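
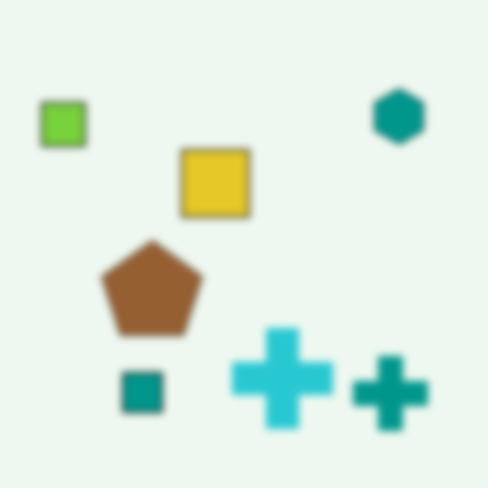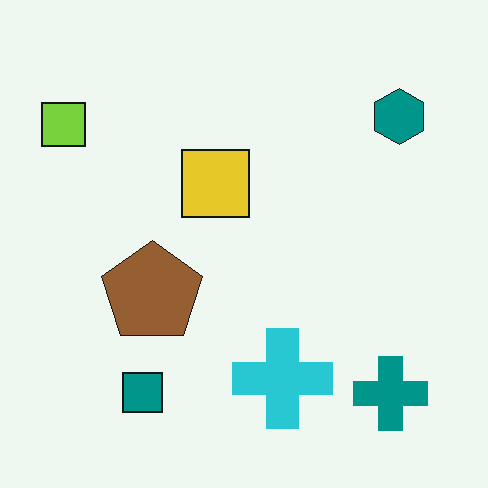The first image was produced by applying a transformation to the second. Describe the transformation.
The transformation is: moderately blurred.

Shape edges and outlines are uniformly softened across the whole image.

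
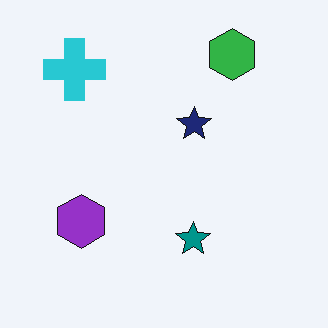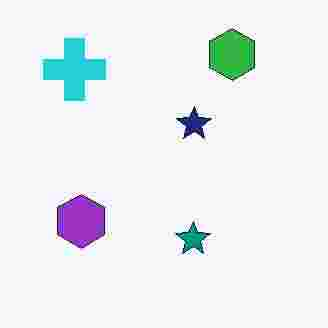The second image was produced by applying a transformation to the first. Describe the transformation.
This is the original image degraded with heavy JPEG compression.

Blocky 8×8 compression artifacts appear around shape edges and the flat background shows ringing — characteristic JPEG degradation.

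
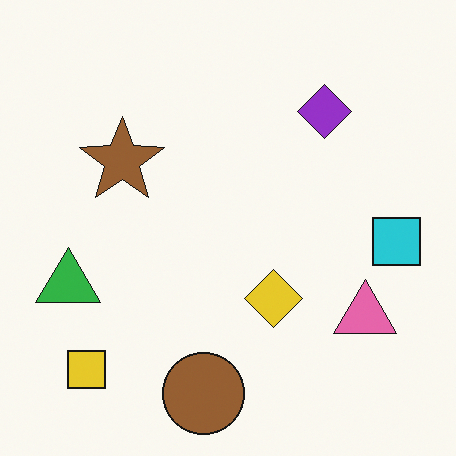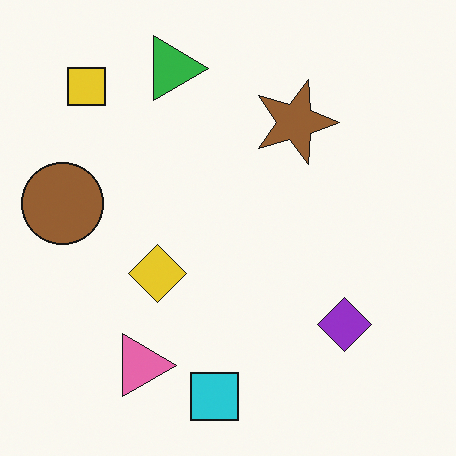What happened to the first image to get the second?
Rotated 90° clockwise.

The yellow square sits in the bottom-left of the first image and the top-left of the second — consistent with a whole-image 90° clockwise rotation.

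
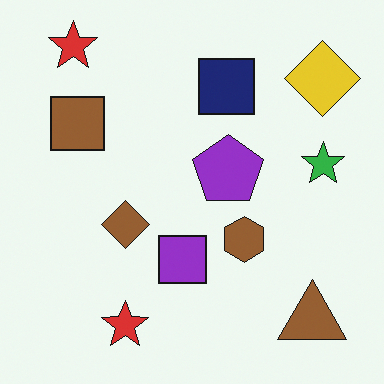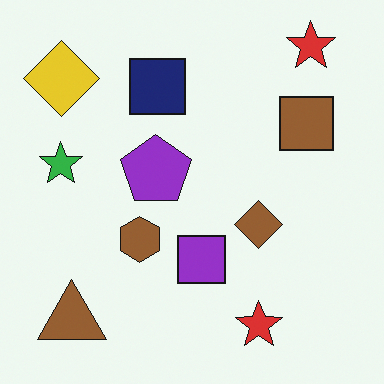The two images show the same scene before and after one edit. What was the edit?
This is the original image flipped horizontally (left ↔ right).

The green star is in the right of the first image and the left of the second — shapes on opposite sides of the vertical midline have swapped in a mirror flip.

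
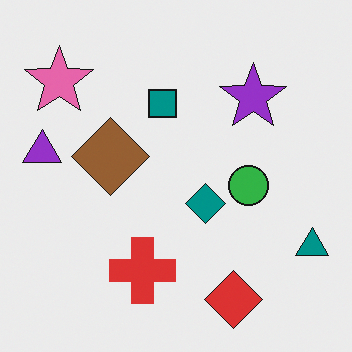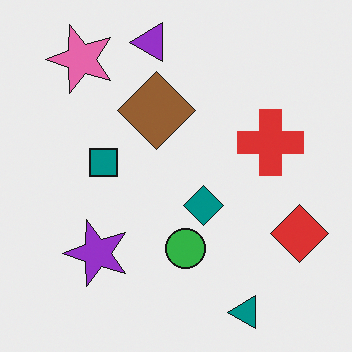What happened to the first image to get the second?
The image was transposed (reflected across the top-left ↔ bottom-right diagonal).

Shapes have swapped their row and column positions — what was in the top-right is now in the bottom-left — a diagonal reflection.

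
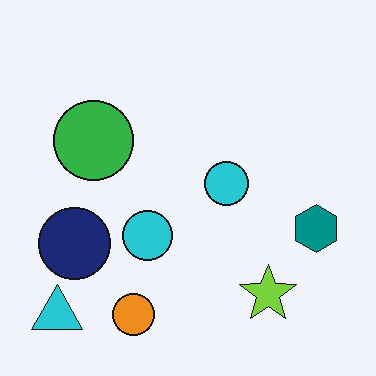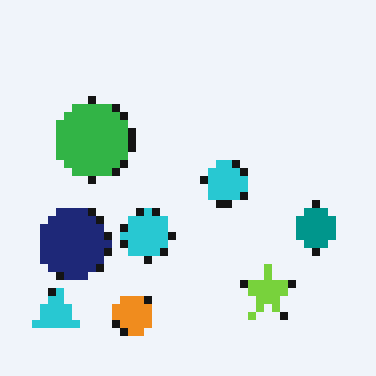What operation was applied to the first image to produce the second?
It was moderately pixelated.

Shapes are reduced to large square blocks; fine edges and outlines are lost — a downscale-then-upscale (mosaic) effect.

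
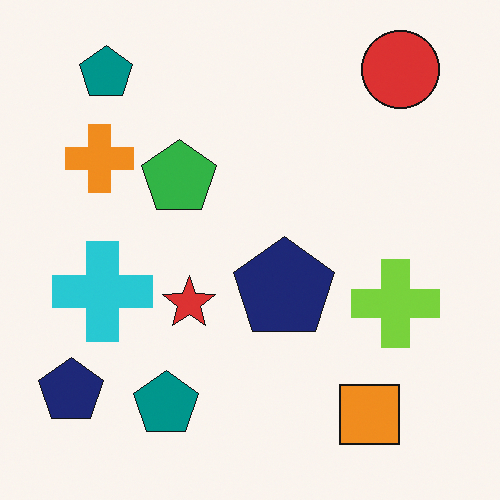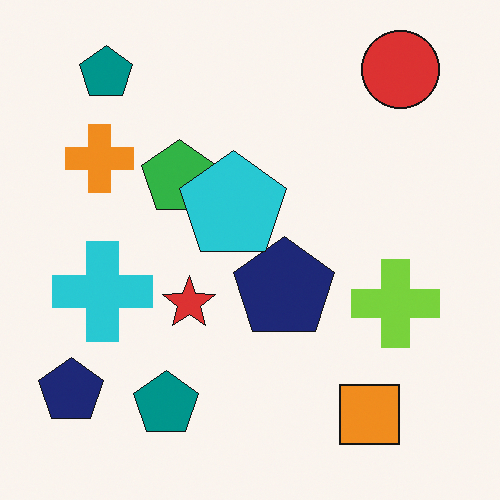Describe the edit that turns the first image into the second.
The image was overlaid with an additional cyan pentagon.

A cyan pentagon appears in the second image that is absent from the first.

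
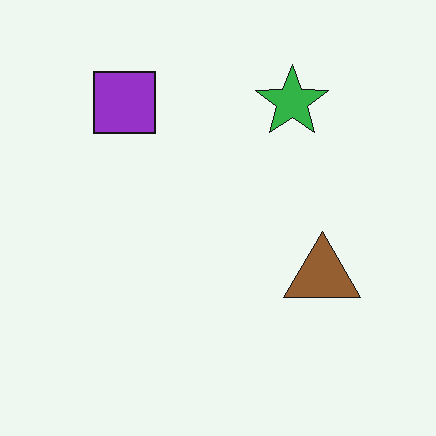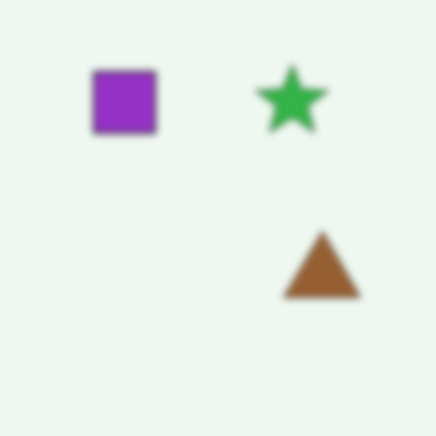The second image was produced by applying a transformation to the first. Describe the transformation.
The transformation is: moderately blurred.

Shape edges and outlines are uniformly softened across the whole image.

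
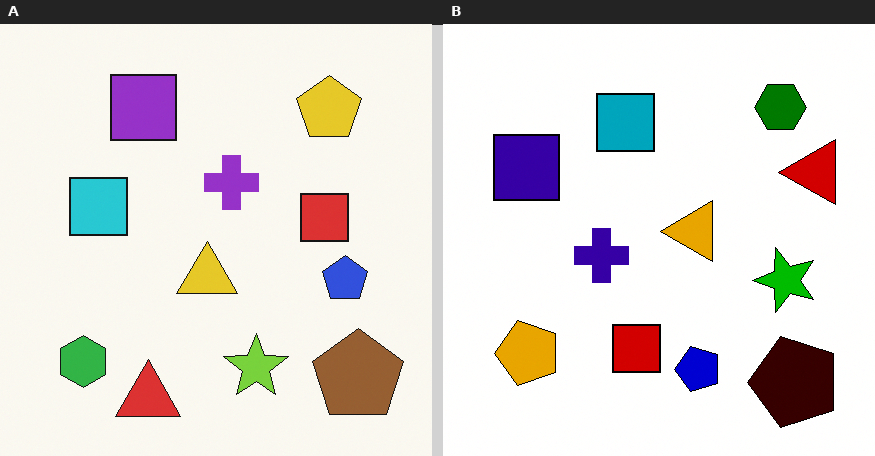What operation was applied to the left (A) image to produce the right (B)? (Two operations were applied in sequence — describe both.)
This is the original image transposed (reflected across the top-left ↔ bottom-right diagonal), then given much higher contrast.

Shapes have swapped their row and column positions — what was in the top-right is now in the bottom-left — a diagonal reflection. Tones are pushed away from mid-grey across the whole image — a global contrast change.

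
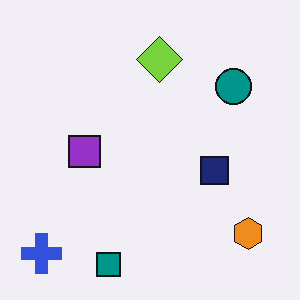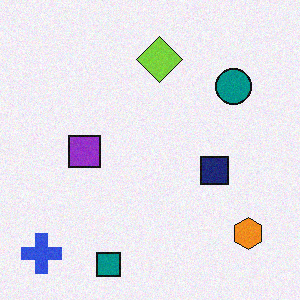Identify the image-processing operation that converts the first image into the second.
The second image is the first degraded with light additive noise.

Random speckle covers the whole image, including the flat background.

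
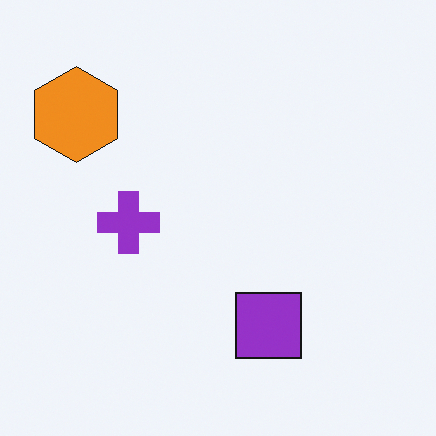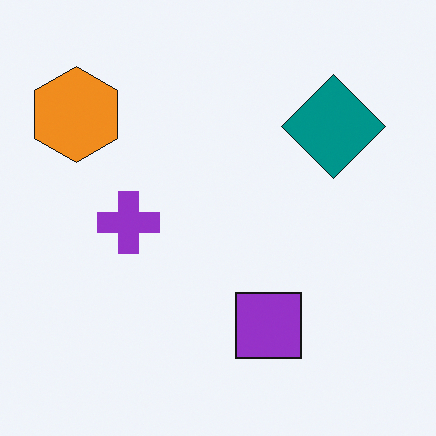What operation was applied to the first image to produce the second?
The second image is the first overlaid with an additional teal diamond.

A teal diamond appears in the second image that is absent from the first.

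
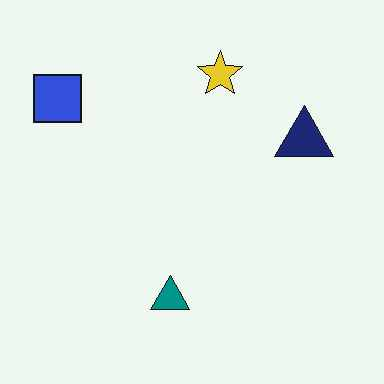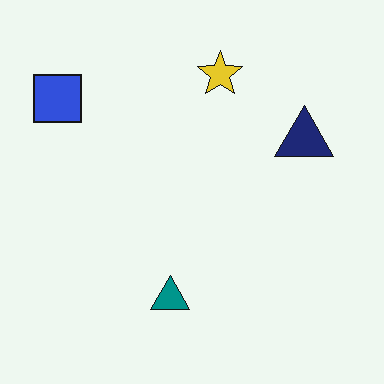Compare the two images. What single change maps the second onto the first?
The first image is the second JPEG-compressed with visible artifacts.

Blocky 8×8 compression artifacts appear around shape edges and the flat background shows ringing — characteristic JPEG degradation.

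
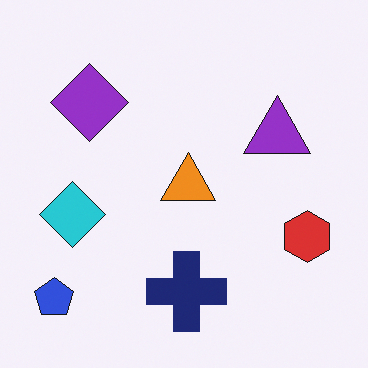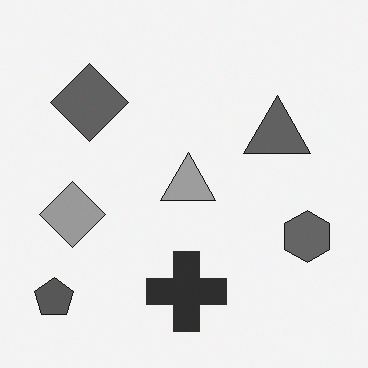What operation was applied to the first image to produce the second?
The second image is the first converted to grayscale.

All color is removed — every shape is now a shade of grey.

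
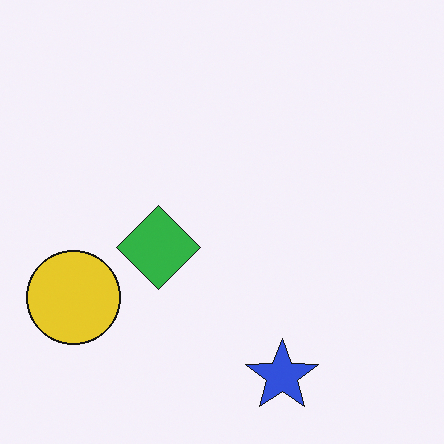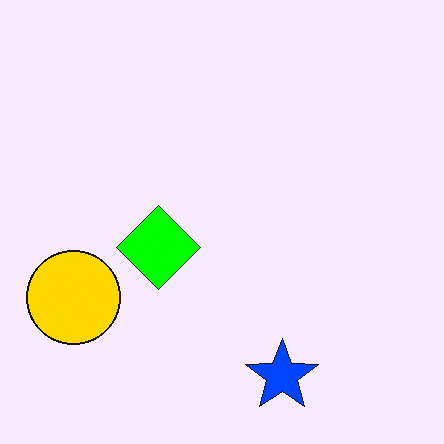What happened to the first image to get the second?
The image was heavily oversaturated.

All colors are more vivid — a global saturation change.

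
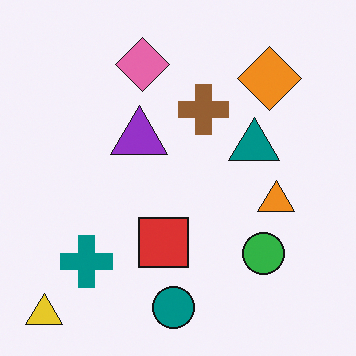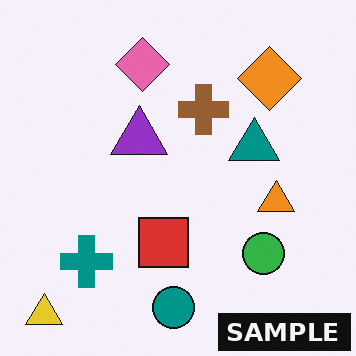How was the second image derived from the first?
It was watermarked with the text "SAMPLE" in the lower-right corner.

A dark label reading "SAMPLE" appears in the lower-right corner.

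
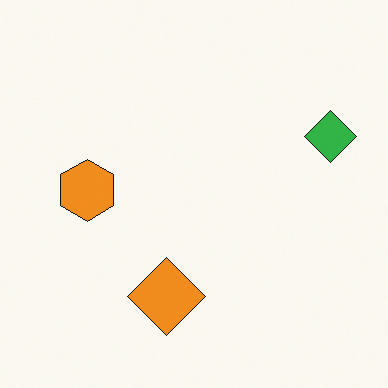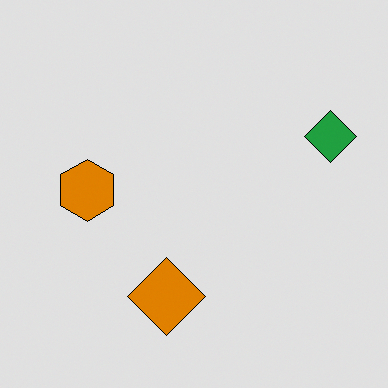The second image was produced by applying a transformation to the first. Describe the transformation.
The transformation is: moderately posterized.

Each flat color has snapped to a coarser quantized level — most visibly, the near-white background has dropped to a flat grey.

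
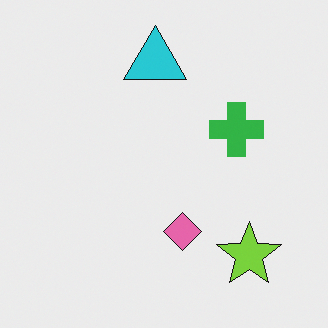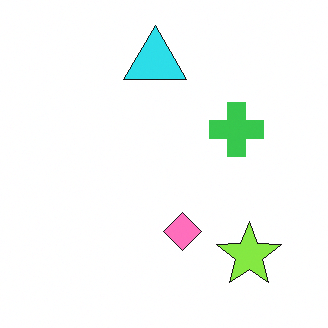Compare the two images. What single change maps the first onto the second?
This is the original image brightened a little.

Every pixel — background and shapes alike — is uniformly brightened.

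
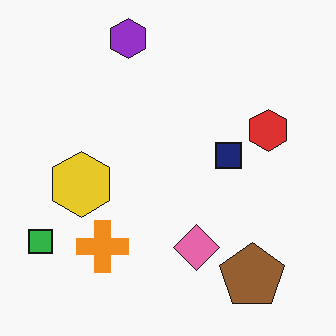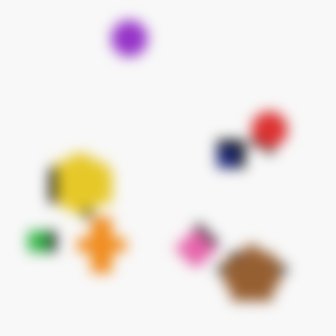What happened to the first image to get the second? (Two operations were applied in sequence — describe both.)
It was pixelated into visible square blocks, then heavily blurred.

Shapes are reduced to large square blocks; fine edges and outlines are lost — a downscale-then-upscale (mosaic) effect. Shape edges and outlines are uniformly softened across the whole image.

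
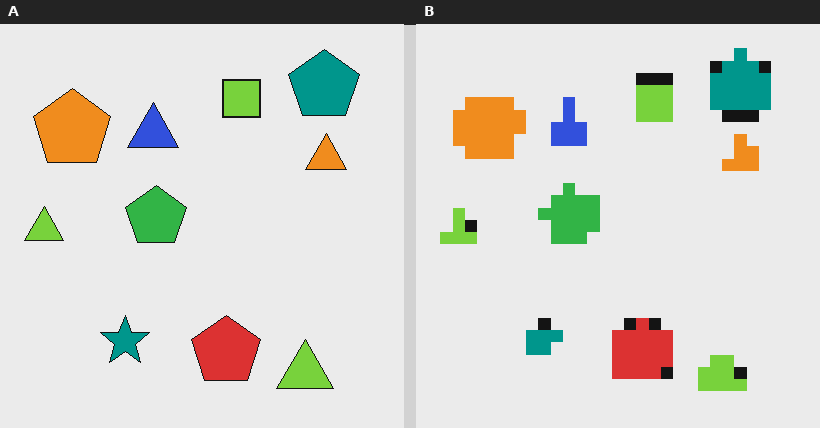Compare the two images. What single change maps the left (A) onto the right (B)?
The image was heavily pixelated into large blocks.

Shapes are reduced to large square blocks; fine edges and outlines are lost — a downscale-then-upscale (mosaic) effect.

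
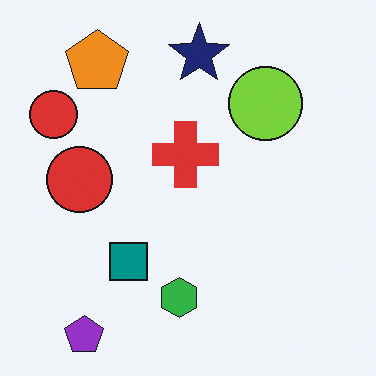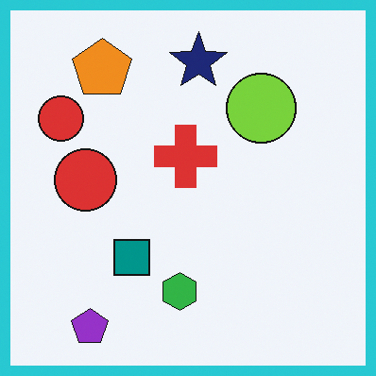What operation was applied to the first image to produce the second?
This is the original image framed with a cyan border.

A solid cyan frame runs around the edge of the second image, with the content slightly shrunk inside it.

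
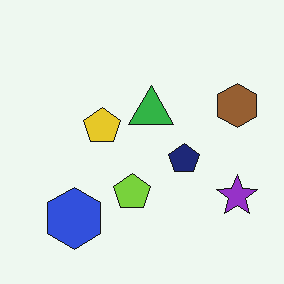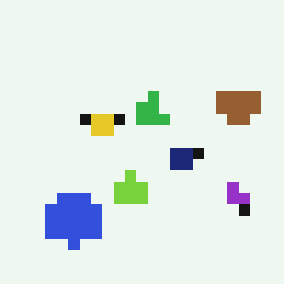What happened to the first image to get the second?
The second image is the first heavily pixelated into large blocks.

Shapes are reduced to large square blocks; fine edges and outlines are lost — a downscale-then-upscale (mosaic) effect.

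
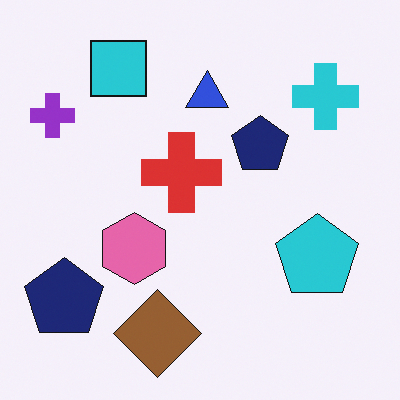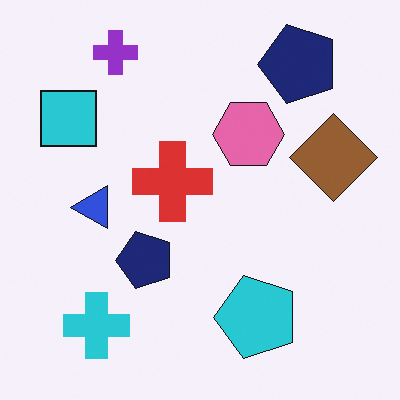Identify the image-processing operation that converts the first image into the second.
This is the original image transposed (reflected across the top-left ↔ bottom-right diagonal).

Shapes have swapped their row and column positions — what was in the top-right is now in the bottom-left — a diagonal reflection.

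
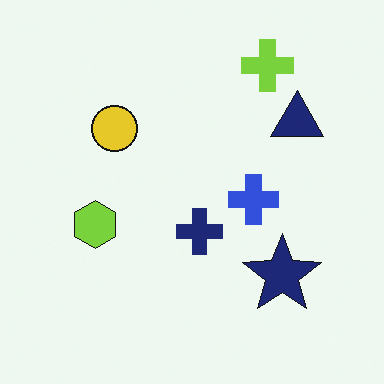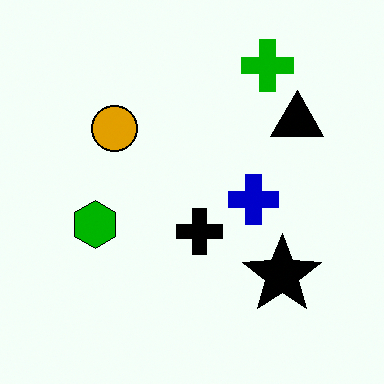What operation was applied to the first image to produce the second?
The second image is the first boosted in contrast.

Tones are pushed away from mid-grey across the whole image — a global contrast change.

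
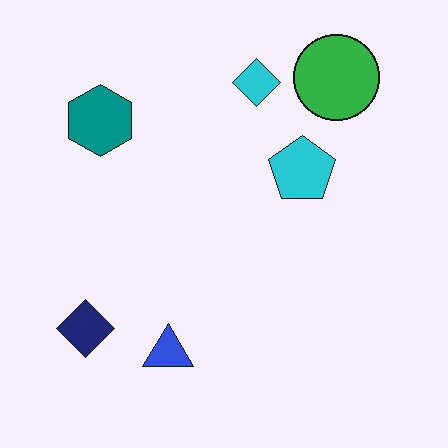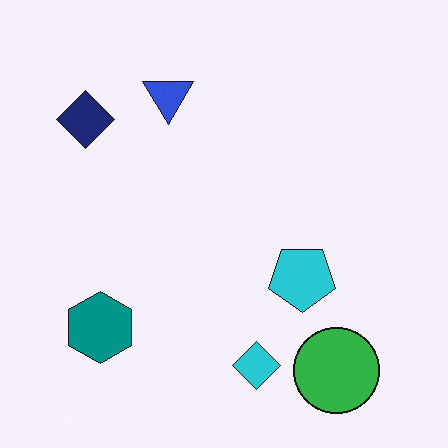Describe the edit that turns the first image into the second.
The transformation is: flipped vertically (top ↔ bottom).

The green circle is in the top-right of the first image and the bottom-right of the second — shapes on opposite sides of the horizontal midline have swapped in a mirror flip.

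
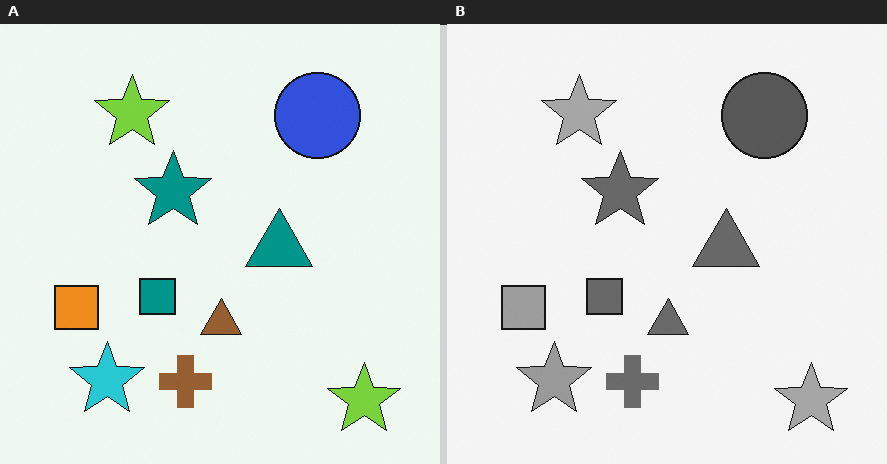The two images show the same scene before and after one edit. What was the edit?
The right (B) image is the left (A) converted to grayscale.

All color is removed — every shape is now a shade of grey.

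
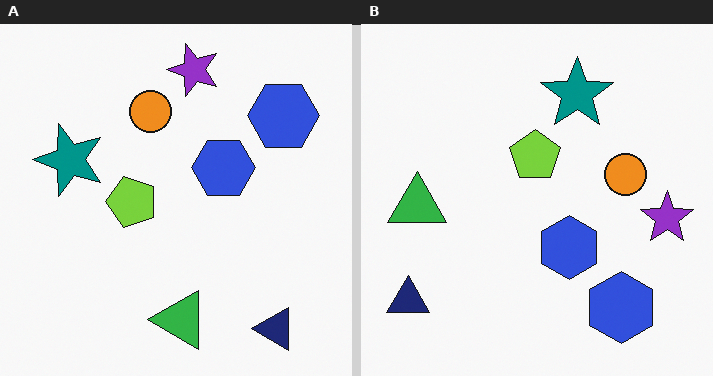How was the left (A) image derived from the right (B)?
The image was rotated 90° counter-clockwise.

The navy triangle sits in the bottom-left of the right (B) image and the bottom-right of the left (A) — consistent with a whole-image 90° counter-clockwise rotation.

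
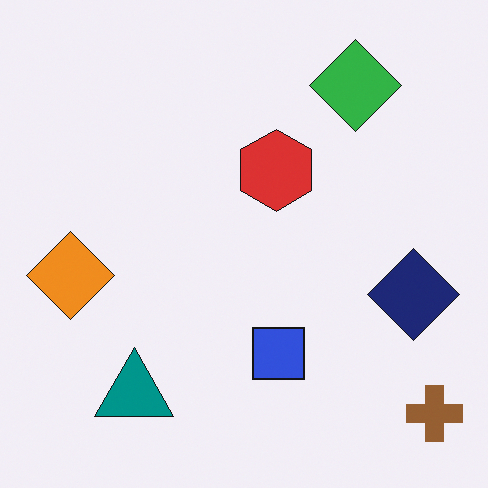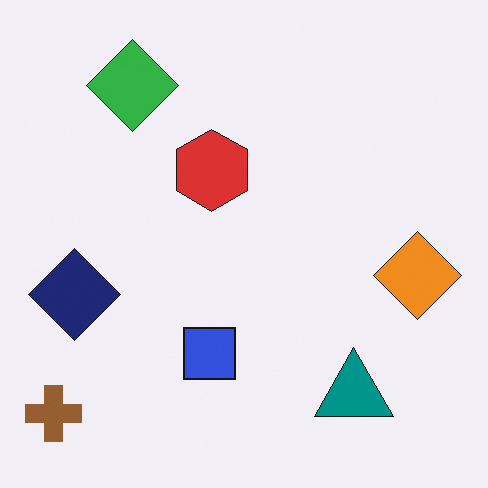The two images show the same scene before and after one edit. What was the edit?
Flipped horizontally (left ↔ right).

The brown cross is in the bottom-right of the first image and the bottom-left of the second — shapes on opposite sides of the vertical midline have swapped in a mirror flip.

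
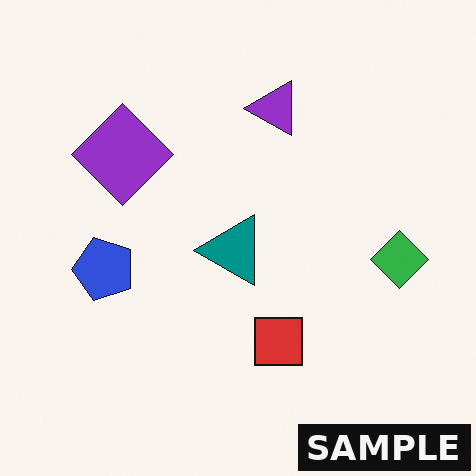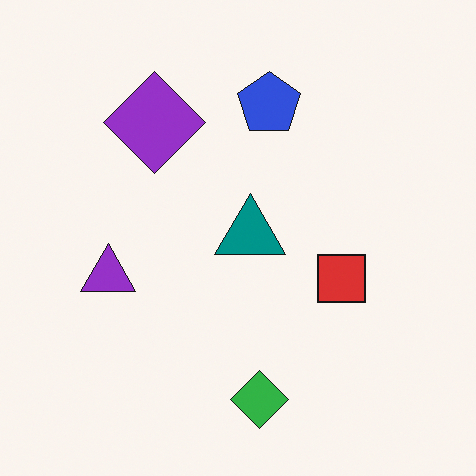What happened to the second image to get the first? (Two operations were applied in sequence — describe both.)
The transformation is: transposed (reflected across the top-left ↔ bottom-right diagonal), then watermarked with the text "SAMPLE" in the lower-right corner.

Shapes have swapped their row and column positions — what was in the top-right is now in the bottom-left — a diagonal reflection. A dark label reading "SAMPLE" appears in the lower-right corner.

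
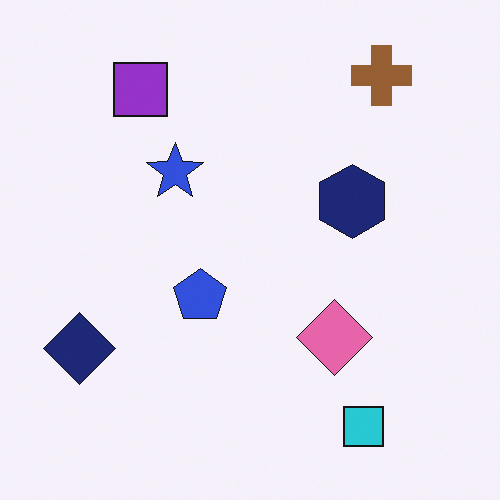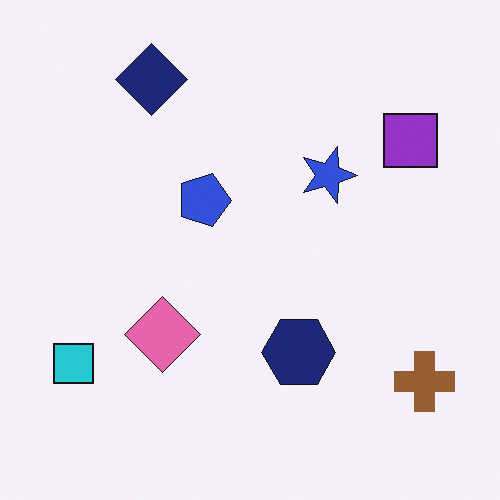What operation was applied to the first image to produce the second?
The transformation is: rotated 90° clockwise.

The brown cross sits in the top-right of the first image and the bottom-right of the second — consistent with a whole-image 90° clockwise rotation.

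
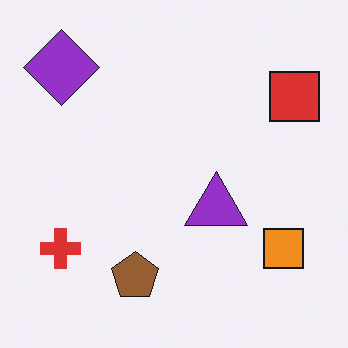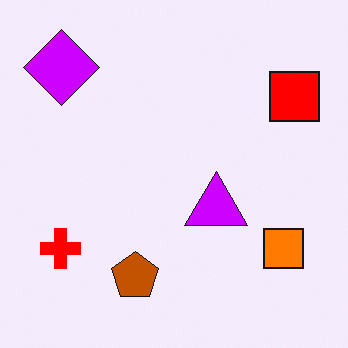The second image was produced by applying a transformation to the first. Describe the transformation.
This is the original image heavily oversaturated.

All colors are more vivid — a global saturation change.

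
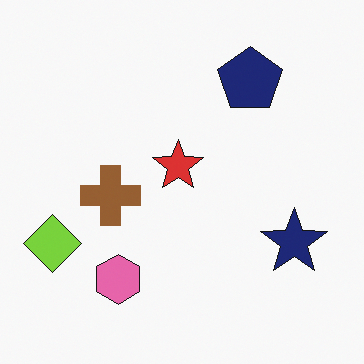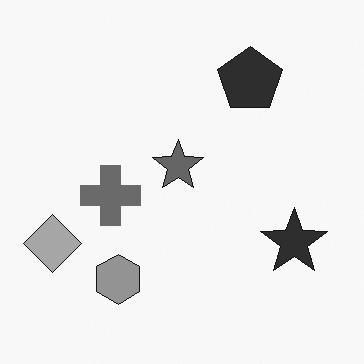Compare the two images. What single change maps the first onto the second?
This is the original image converted to grayscale.

All color is removed — every shape is now a shade of grey.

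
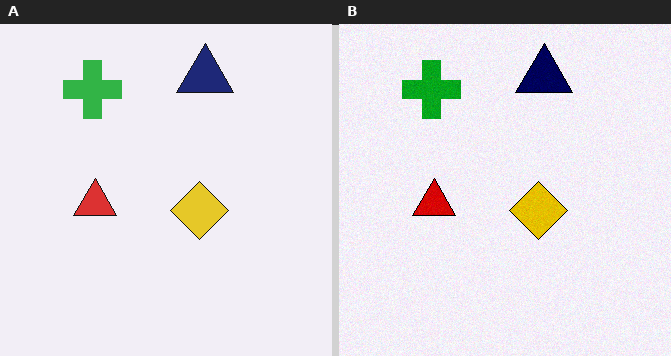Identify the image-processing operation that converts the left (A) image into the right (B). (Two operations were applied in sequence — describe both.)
Degraded with a light layer of grain, then given slightly increased contrast.

Random speckle covers the whole image, including the flat background. Tones are pushed away from mid-grey across the whole image — a global contrast change.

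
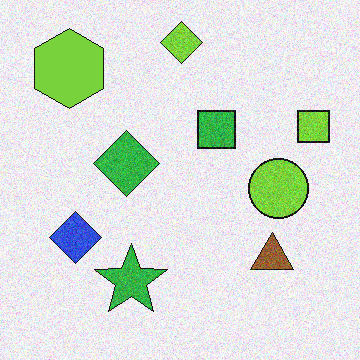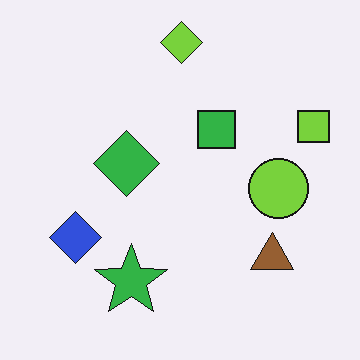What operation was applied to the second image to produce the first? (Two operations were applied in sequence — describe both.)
The image was degraded with visible gaussian noise, then overlaid with an additional lime hexagon.

Random speckle covers the whole image, including the flat background. A lime hexagon appears in the first image that is absent from the second.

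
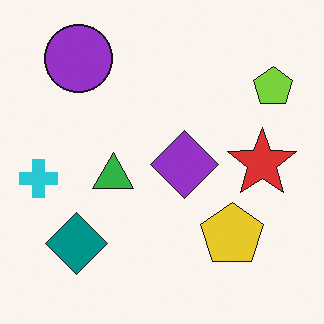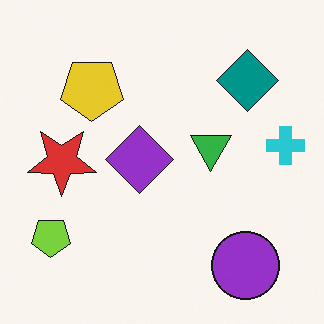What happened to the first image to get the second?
Rotated 180°.

The lime pentagon sits in the top-right of the first image and the bottom-left of the second — consistent with a whole-image 180° rotation.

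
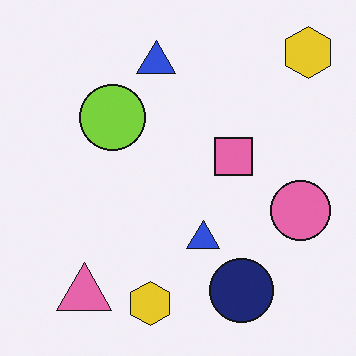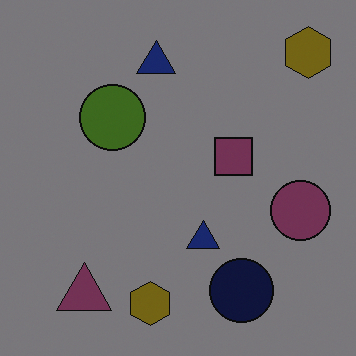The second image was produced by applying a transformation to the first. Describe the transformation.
Noticeably darkened.

Every pixel — background and shapes alike — is uniformly darkened.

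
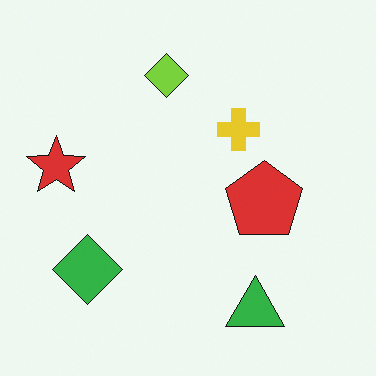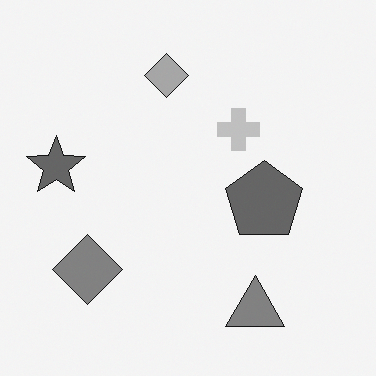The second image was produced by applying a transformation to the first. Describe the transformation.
Converted to grayscale.

All color is removed — every shape is now a shade of grey.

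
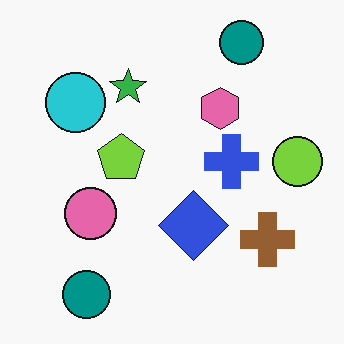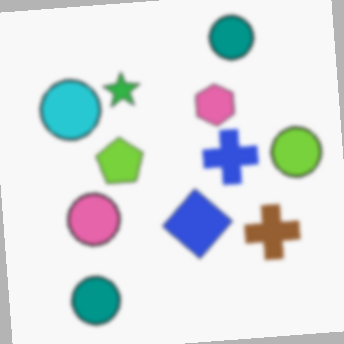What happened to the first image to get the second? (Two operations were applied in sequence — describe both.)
It was slightly softened, then rotated counter-clockwise by a small amount.

Shape edges and outlines are uniformly softened across the whole image. Every shape is tilted by the same angle and the image corners show triangular fill wedges — a whole-image rotation by a non-right angle.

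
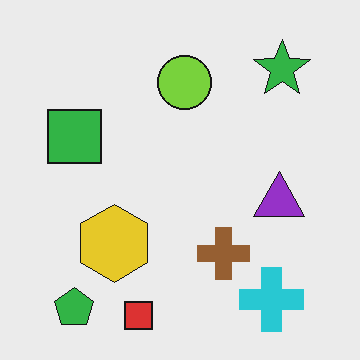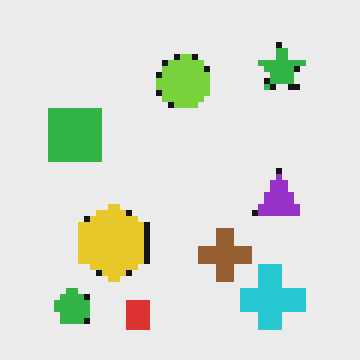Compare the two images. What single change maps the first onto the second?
It was moderately pixelated.

Shapes are reduced to large square blocks; fine edges and outlines are lost — a downscale-then-upscale (mosaic) effect.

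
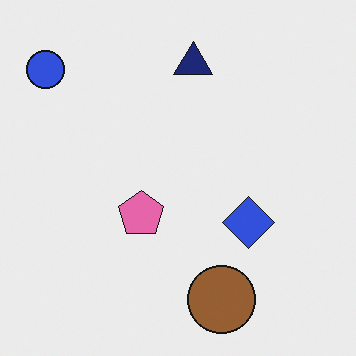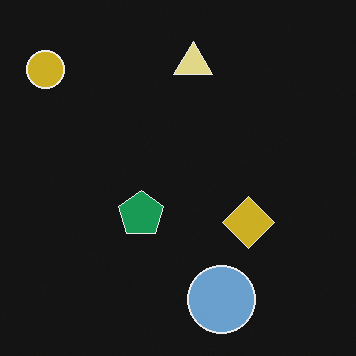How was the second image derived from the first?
Color-inverted (negative).

The light background has become dark and every shape's color is its complement — a photographic negative.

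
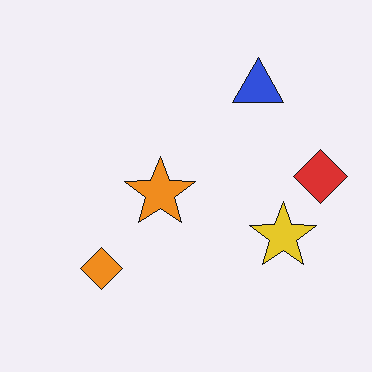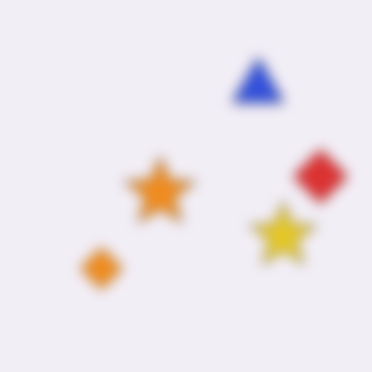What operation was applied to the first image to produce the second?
It was strongly gaussian-blurred.

Shape edges and outlines are uniformly softened across the whole image.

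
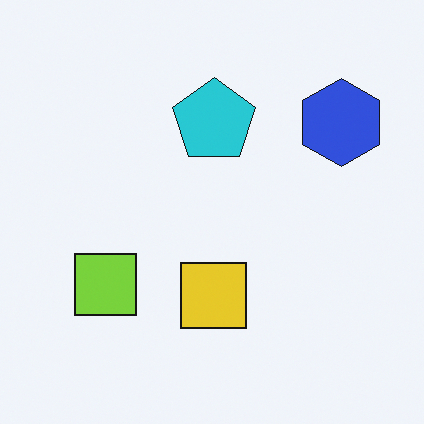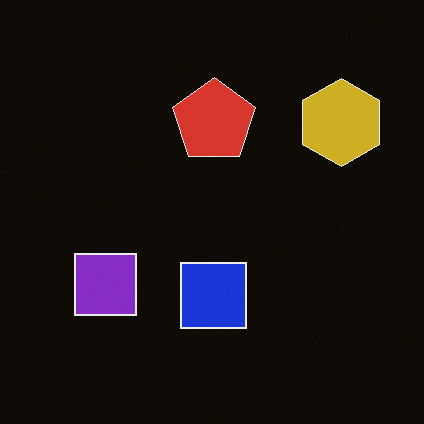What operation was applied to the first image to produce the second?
It was color-inverted (negative).

The light background has become dark and every shape's color is its complement — a photographic negative.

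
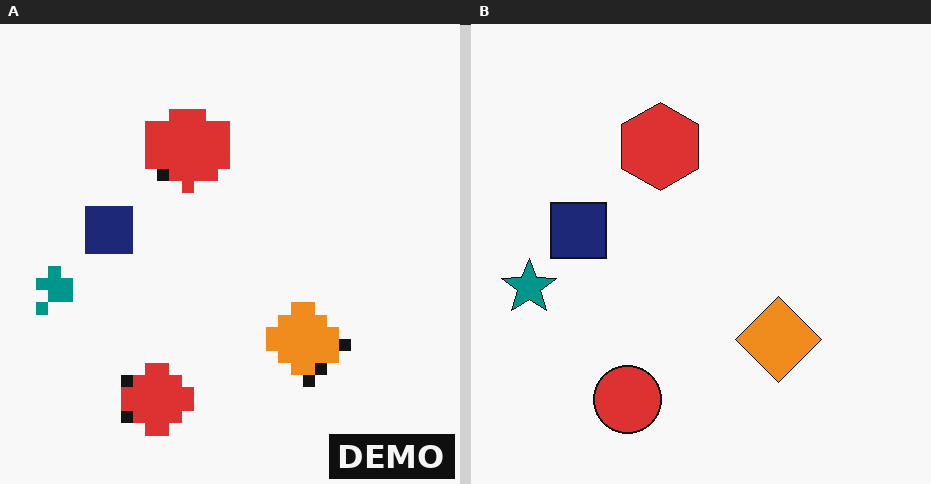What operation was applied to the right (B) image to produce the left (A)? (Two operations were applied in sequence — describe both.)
The left (A) image is the right (B) coarsely pixelated, then watermarked with the text "DEMO" in the lower-right corner.

Shapes are reduced to large square blocks; fine edges and outlines are lost — a downscale-then-upscale (mosaic) effect. A dark label reading "DEMO" appears in the lower-right corner.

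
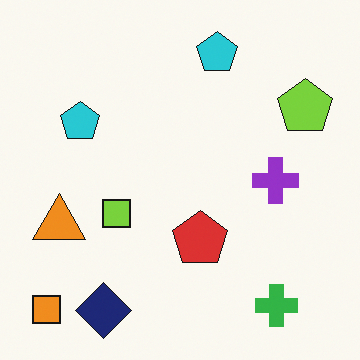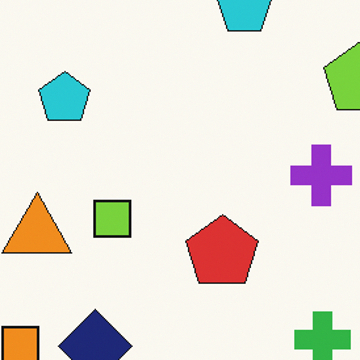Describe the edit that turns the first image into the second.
It was cropped slightly and scaled back up.

The visible shapes are larger and the field of view is narrower; shapes near the original edges may be partly or wholly outside the frame — a crop-and-rescale.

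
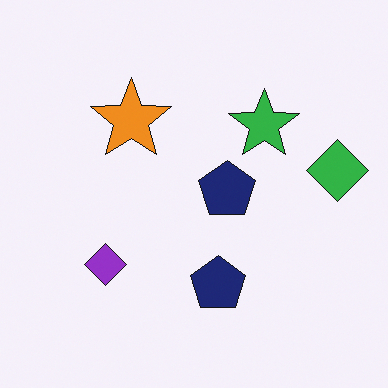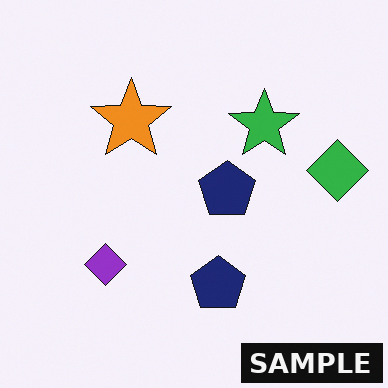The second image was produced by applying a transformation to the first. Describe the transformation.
The transformation is: watermarked with the text "SAMPLE" in the lower-right corner.

A dark label reading "SAMPLE" appears in the lower-right corner.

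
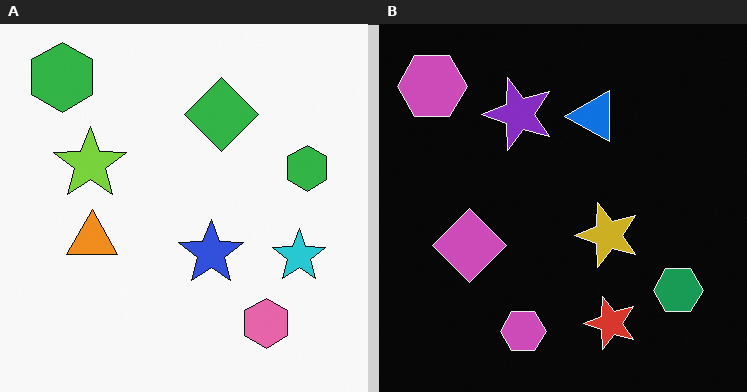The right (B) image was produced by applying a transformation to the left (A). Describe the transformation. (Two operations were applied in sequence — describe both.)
The right (B) image is the left (A) color-inverted (negative), then transposed (reflected across the top-left ↔ bottom-right diagonal).

The light background has become dark and every shape's color is its complement — a photographic negative. Shapes have swapped their row and column positions — what was in the top-right is now in the bottom-left — a diagonal reflection.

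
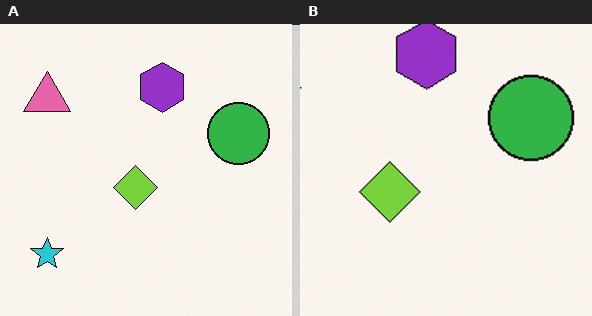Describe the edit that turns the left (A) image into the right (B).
The right (B) image is the left (A) cropped to a modestly smaller region and rescaled.

The visible shapes are larger and the field of view is narrower; shapes near the original edges may be partly or wholly outside the frame — a crop-and-rescale.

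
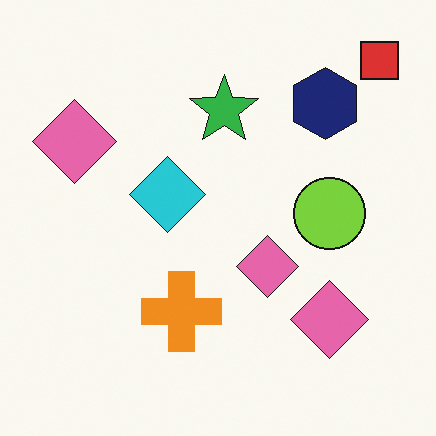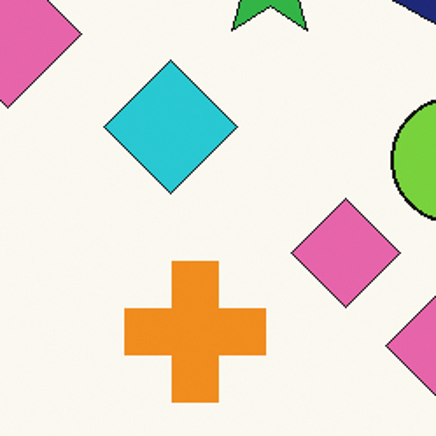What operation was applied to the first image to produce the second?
This is the original image cropped tightly and scaled back up.

The visible shapes are larger and the field of view is narrower; shapes near the original edges may be partly or wholly outside the frame — a crop-and-rescale.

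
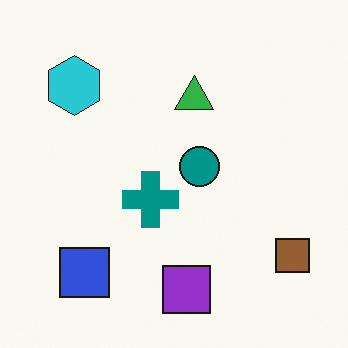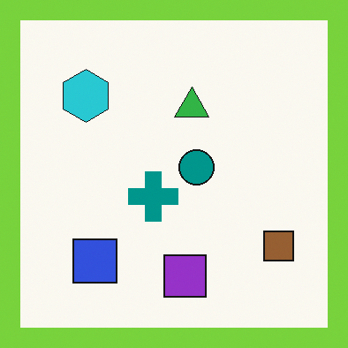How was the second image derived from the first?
The transformation is: framed with a lime border.

A solid lime frame runs around the edge of the second image, with the content slightly shrunk inside it.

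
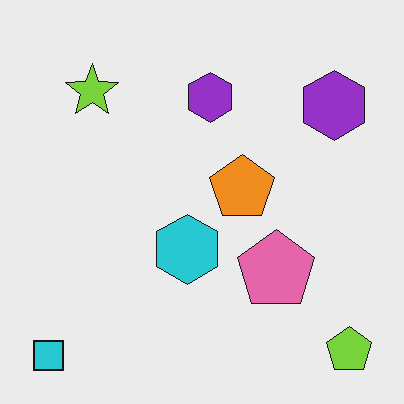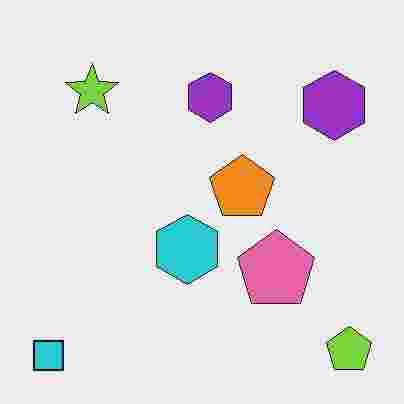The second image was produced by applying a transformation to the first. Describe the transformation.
The image was degraded with heavy JPEG compression.

Blocky 8×8 compression artifacts appear around shape edges and the flat background shows ringing — characteristic JPEG degradation.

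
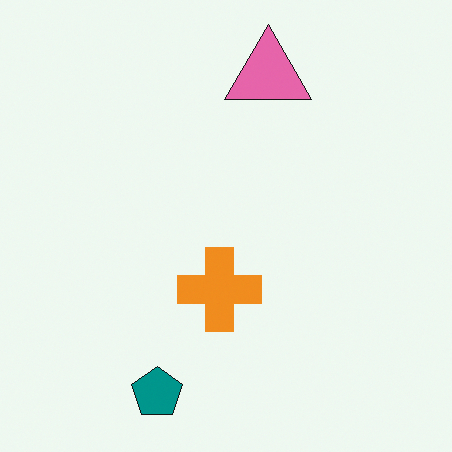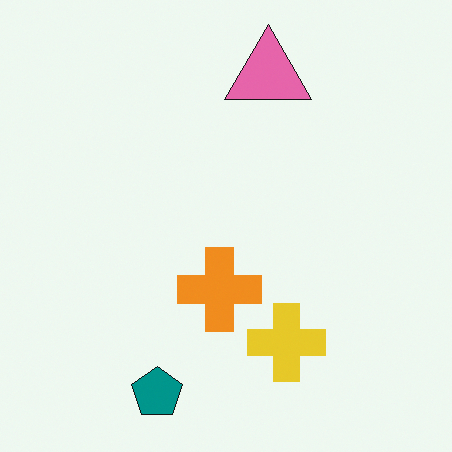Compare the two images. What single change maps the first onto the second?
The transformation is: overlaid with an additional yellow cross.

A yellow cross appears in the second image that is absent from the first.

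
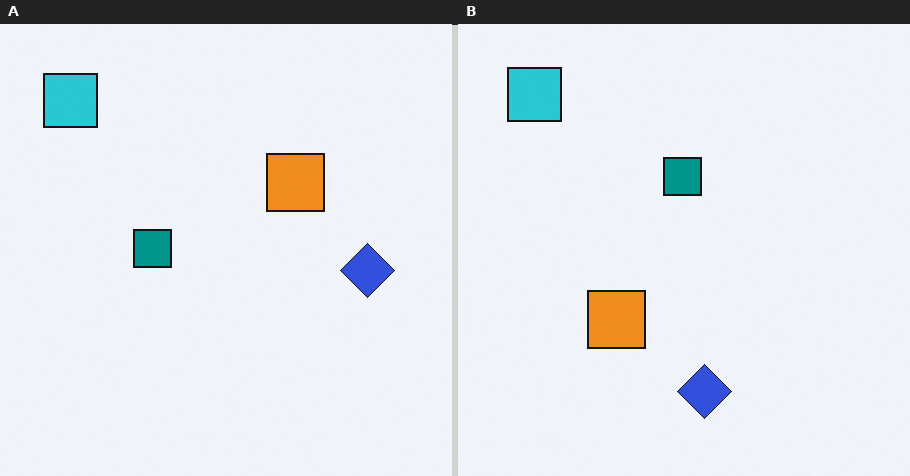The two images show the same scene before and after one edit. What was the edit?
The right (B) image is the left (A) transposed (reflected across the top-left ↔ bottom-right diagonal).

Shapes have swapped their row and column positions — what was in the top-right is now in the bottom-left — a diagonal reflection.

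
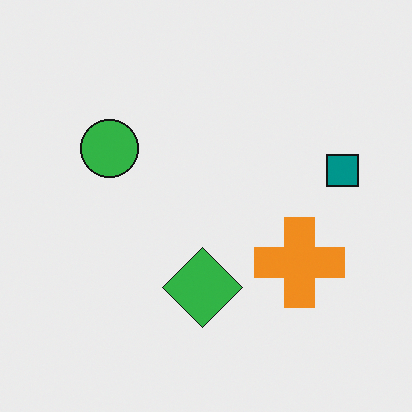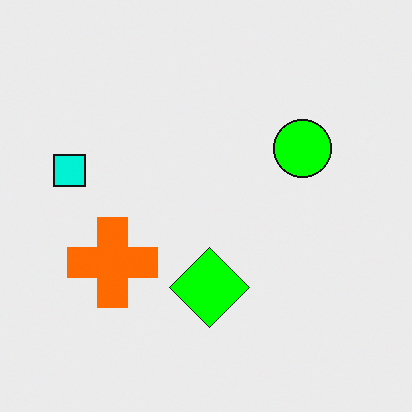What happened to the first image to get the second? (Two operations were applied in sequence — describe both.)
It was heavily oversaturated, then flipped horizontally (left ↔ right).

All colors are more vivid — a global saturation change. The teal square is in the right of the first image and the left of the second — shapes on opposite sides of the vertical midline have swapped in a mirror flip.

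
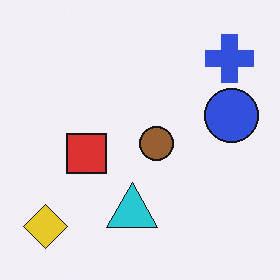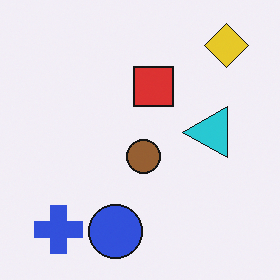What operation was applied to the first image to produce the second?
The transformation is: transposed (reflected across the top-left ↔ bottom-right diagonal).

Shapes have swapped their row and column positions — what was in the top-right is now in the bottom-left — a diagonal reflection.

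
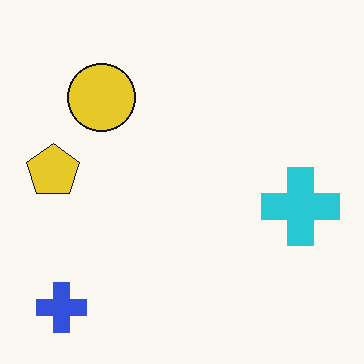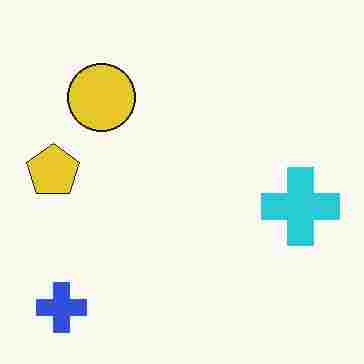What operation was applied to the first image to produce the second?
The image was degraded with heavy JPEG compression.

Blocky 8×8 compression artifacts appear around shape edges and the flat background shows ringing — characteristic JPEG degradation.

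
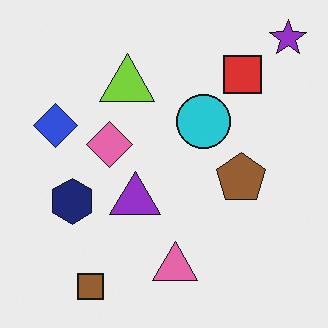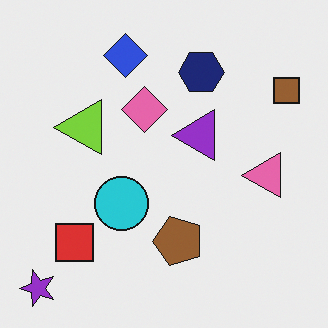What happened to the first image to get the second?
This is the original image transposed (reflected across the top-left ↔ bottom-right diagonal).

Shapes have swapped their row and column positions — what was in the top-right is now in the bottom-left — a diagonal reflection.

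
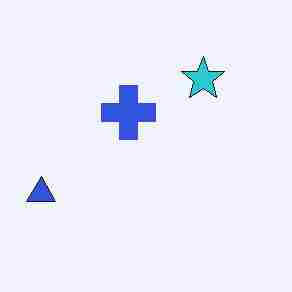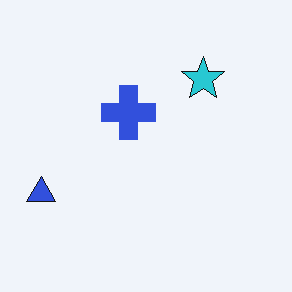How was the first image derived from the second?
The image was heavily JPEG-compressed with obvious blocking artifacts.

Blocky 8×8 compression artifacts appear around shape edges and the flat background shows ringing — characteristic JPEG degradation.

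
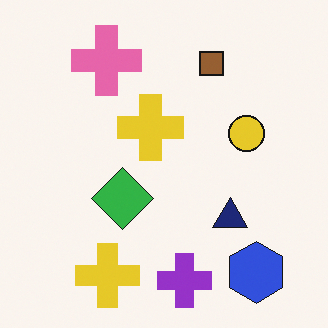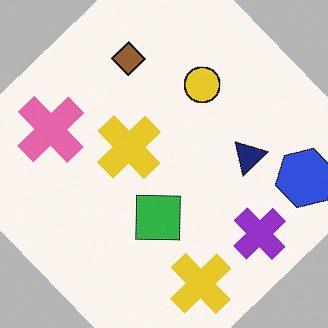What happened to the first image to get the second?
This is the original image rotated counter-clockwise by a large amount — several tens of degrees.

Every shape is tilted by the same angle and the image corners show triangular fill wedges — a whole-image rotation by a non-right angle.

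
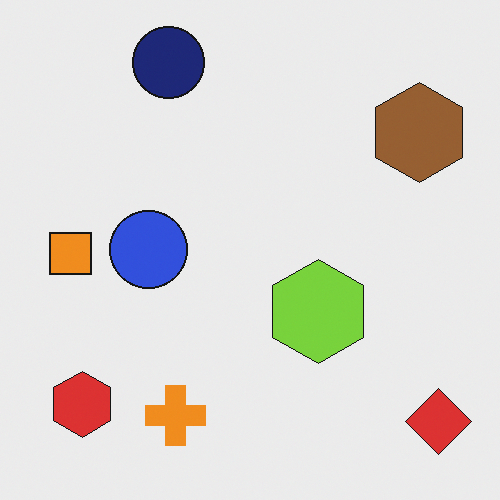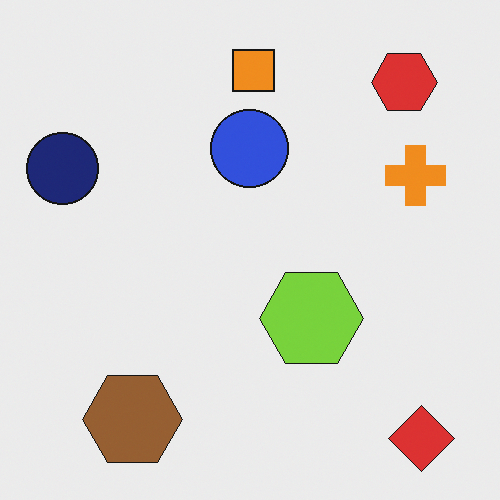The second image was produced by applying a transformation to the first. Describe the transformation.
This is the original image transposed (reflected across the top-left ↔ bottom-right diagonal).

Shapes have swapped their row and column positions — what was in the top-right is now in the bottom-left — a diagonal reflection.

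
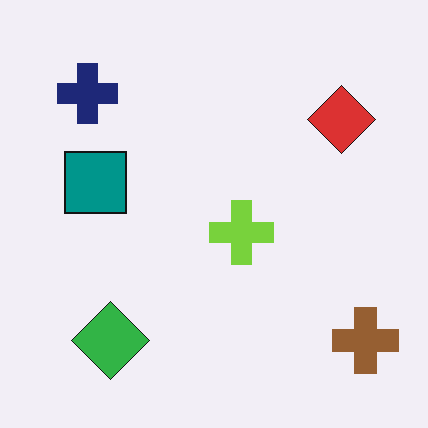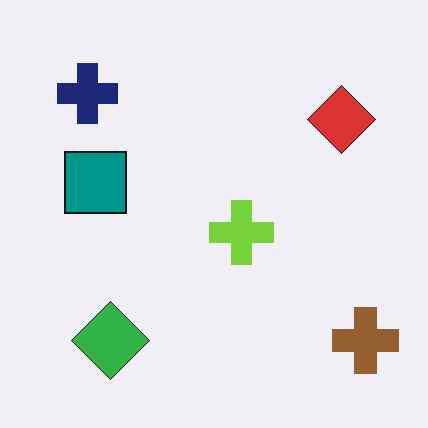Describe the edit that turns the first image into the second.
It was given moderate JPEG compression.

Blocky 8×8 compression artifacts appear around shape edges and the flat background shows ringing — characteristic JPEG degradation.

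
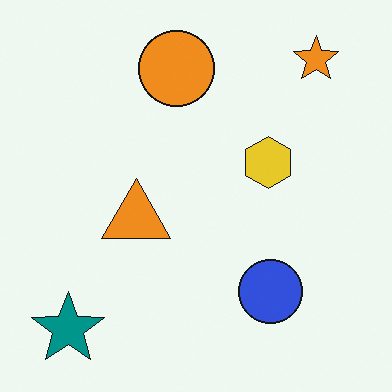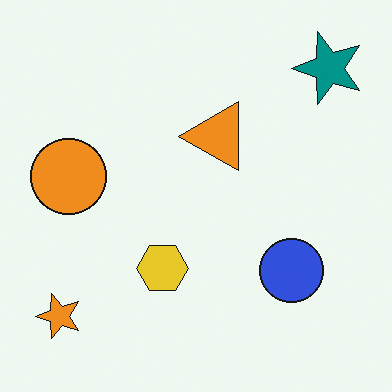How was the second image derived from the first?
This is the original image transposed (reflected across the top-left ↔ bottom-right diagonal).

Shapes have swapped their row and column positions — what was in the top-right is now in the bottom-left — a diagonal reflection.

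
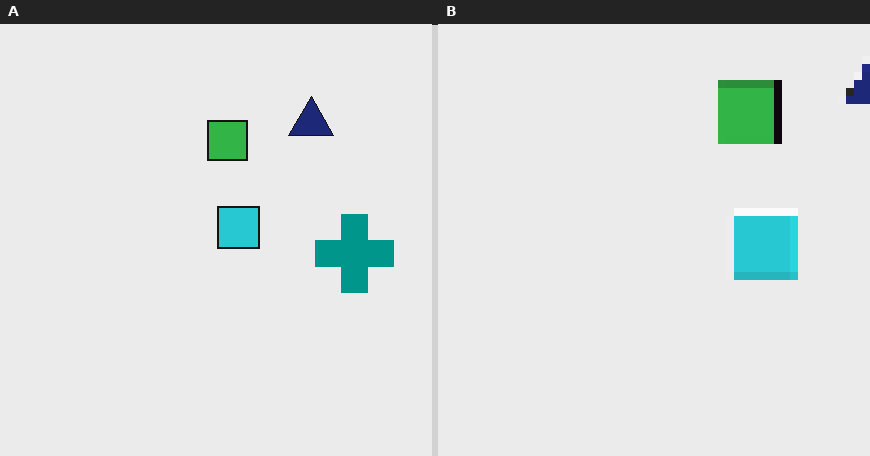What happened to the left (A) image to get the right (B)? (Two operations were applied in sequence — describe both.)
Cropped to a modestly smaller region and rescaled, then moderately pixelated.

The visible shapes are larger and the field of view is narrower; shapes near the original edges may be partly or wholly outside the frame — a crop-and-rescale. Shapes are reduced to large square blocks; fine edges and outlines are lost — a downscale-then-upscale (mosaic) effect.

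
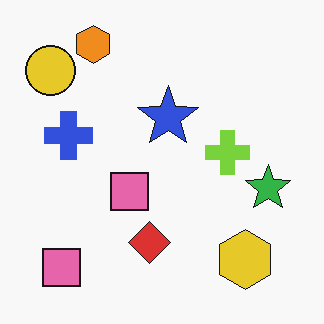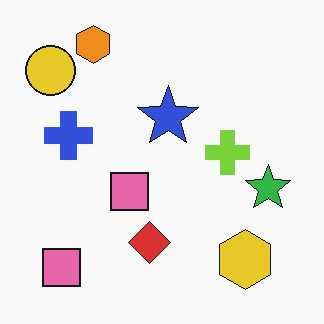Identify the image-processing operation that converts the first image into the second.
The second image is the first JPEG-compressed with visible artifacts.

Blocky 8×8 compression artifacts appear around shape edges and the flat background shows ringing — characteristic JPEG degradation.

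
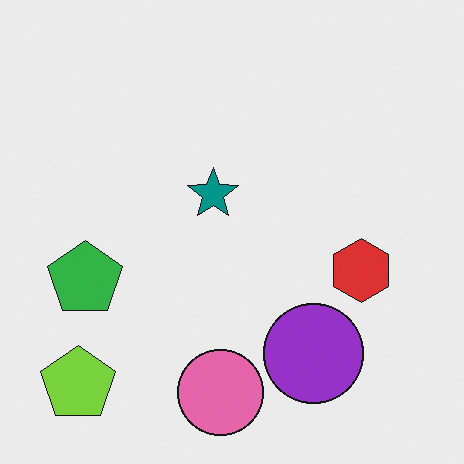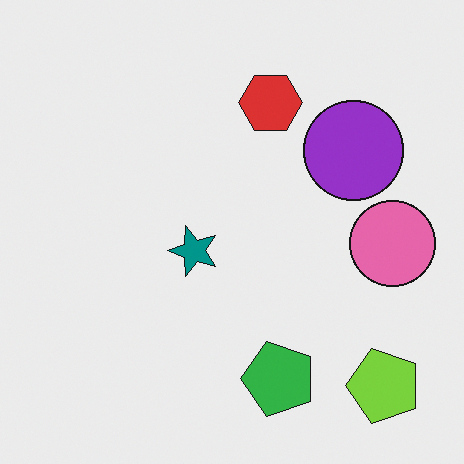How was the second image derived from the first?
The transformation is: rotated 90° counter-clockwise.

The lime pentagon sits in the bottom-left of the first image and the bottom-right of the second — consistent with a whole-image 90° counter-clockwise rotation.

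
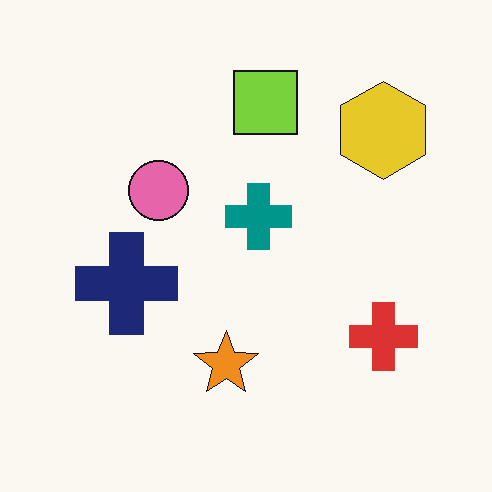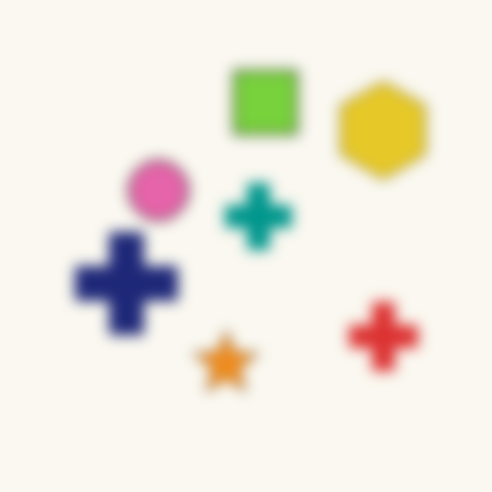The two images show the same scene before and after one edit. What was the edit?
It was heavily blurred.

Shape edges and outlines are uniformly softened across the whole image.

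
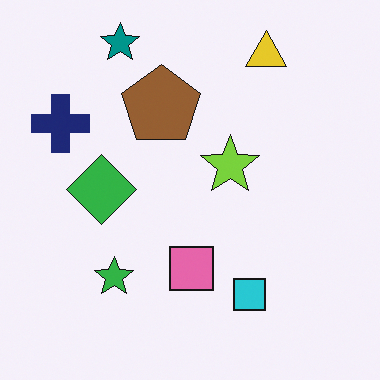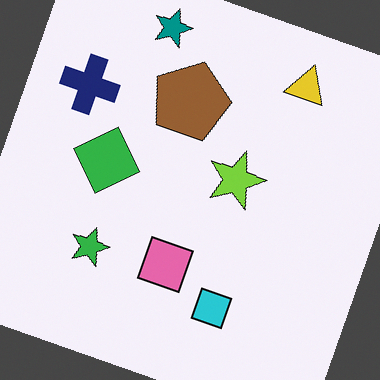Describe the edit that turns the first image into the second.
The second image is the first rotated clockwise by a moderate amount.

Every shape is tilted by the same angle and the image corners show triangular fill wedges — a whole-image rotation by a non-right angle.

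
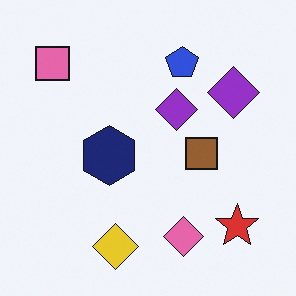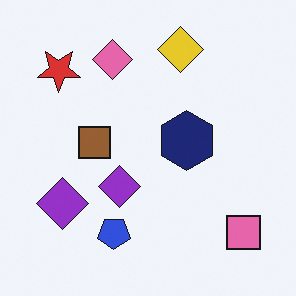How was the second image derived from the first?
This is the original image rotated 180°.

The pink square sits in the top-left of the first image and the bottom-right of the second — consistent with a whole-image 180° rotation.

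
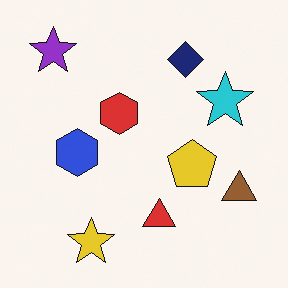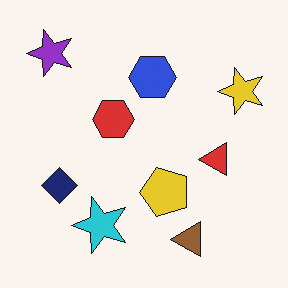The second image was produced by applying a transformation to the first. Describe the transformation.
This is the original image transposed (reflected across the top-left ↔ bottom-right diagonal).

Shapes have swapped their row and column positions — what was in the top-right is now in the bottom-left — a diagonal reflection.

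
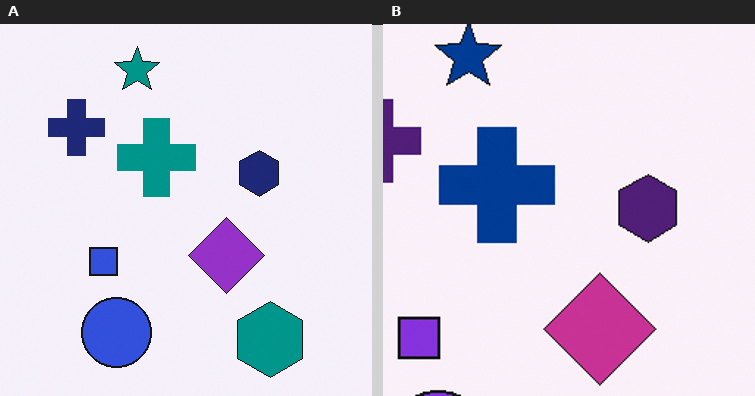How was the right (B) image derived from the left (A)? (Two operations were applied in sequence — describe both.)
It was hue-shifted by a small amount, then cropped slightly and scaled back up.

Every shape's color has rotated by the same amount around the hue wheel — a uniform hue shift. The visible shapes are larger and the field of view is narrower; shapes near the original edges may be partly or wholly outside the frame — a crop-and-rescale.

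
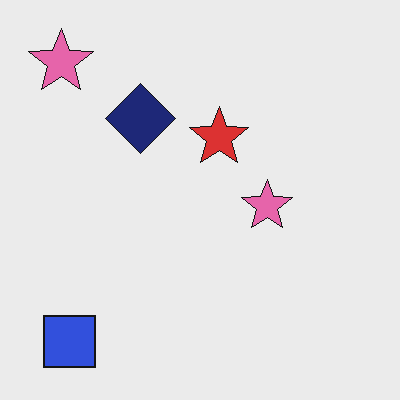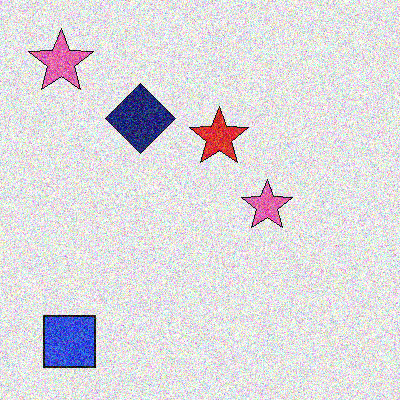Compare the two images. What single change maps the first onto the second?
This is the original image degraded with a thick layer of grain.

Random speckle covers the whole image, including the flat background.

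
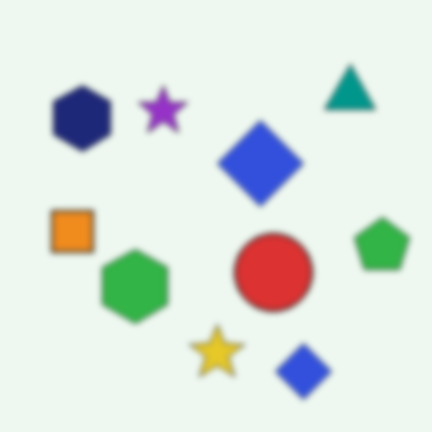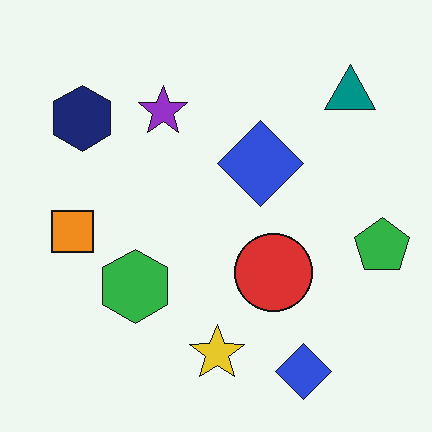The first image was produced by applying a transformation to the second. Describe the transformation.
This is the original image moderately blurred.

Shape edges and outlines are uniformly softened across the whole image.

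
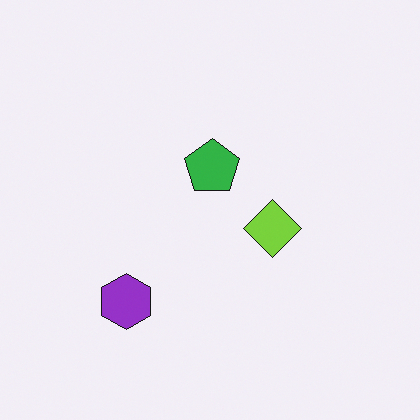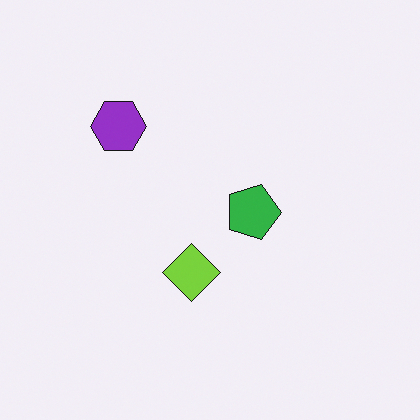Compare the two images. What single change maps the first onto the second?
The image was rotated 90° clockwise.

The purple hexagon sits in the bottom-left of the first image and the top-left of the second — consistent with a whole-image 90° clockwise rotation.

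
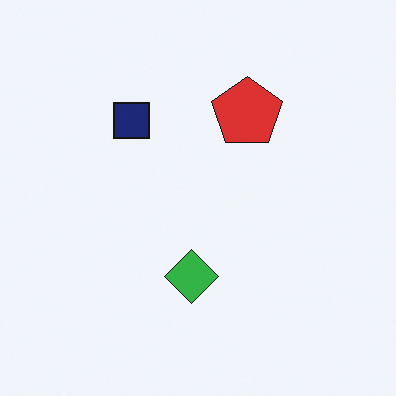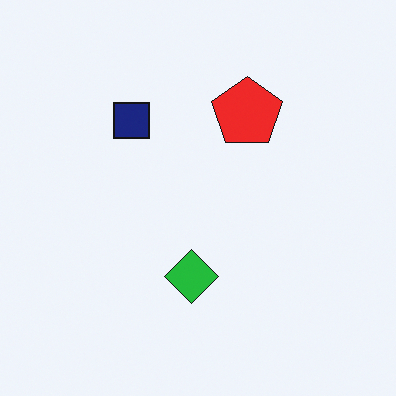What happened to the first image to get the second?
The transformation is: slightly oversaturated.

All colors are more vivid — a global saturation change.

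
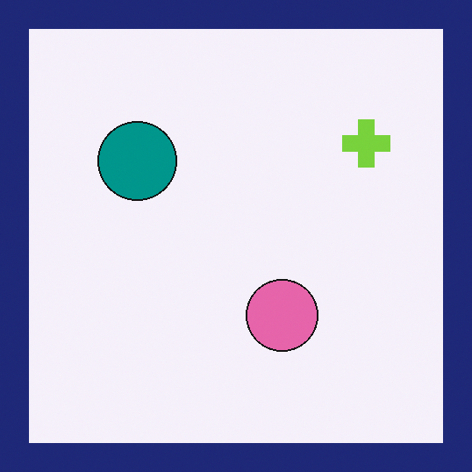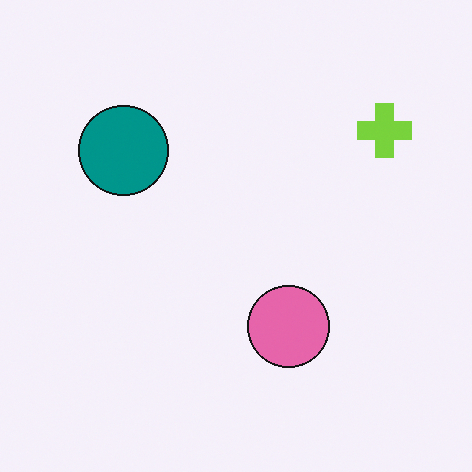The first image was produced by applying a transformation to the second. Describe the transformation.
It was framed with a navy border.

A solid navy frame runs around the edge of the first image, with the content slightly shrunk inside it.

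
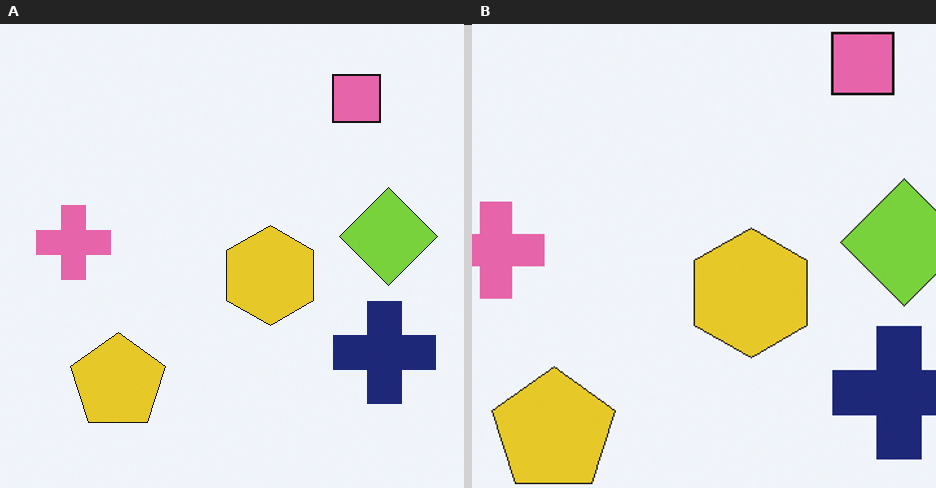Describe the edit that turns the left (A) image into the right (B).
This is the original image cropped to a modestly smaller region and rescaled.

The visible shapes are larger and the field of view is narrower; shapes near the original edges may be partly or wholly outside the frame — a crop-and-rescale.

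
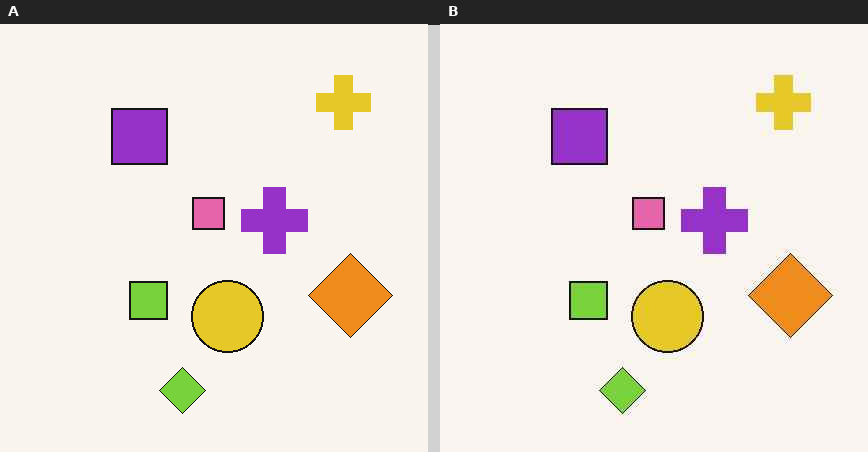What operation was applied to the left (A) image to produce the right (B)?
This is the original image given moderate JPEG compression.

Blocky 8×8 compression artifacts appear around shape edges and the flat background shows ringing — characteristic JPEG degradation.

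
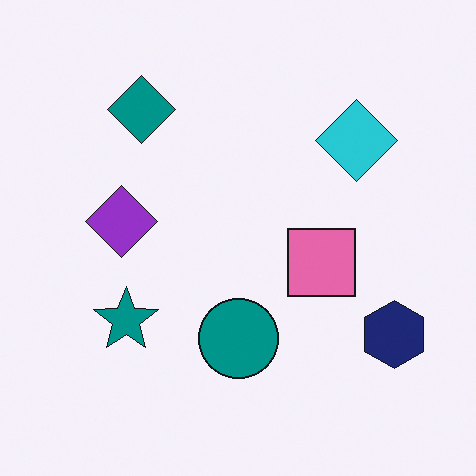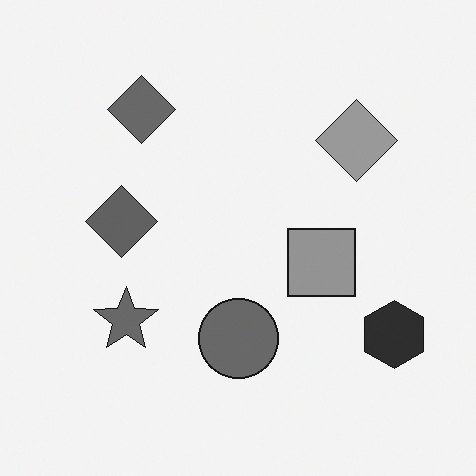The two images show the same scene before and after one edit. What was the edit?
This is the original image converted to grayscale.

All color is removed — every shape is now a shade of grey.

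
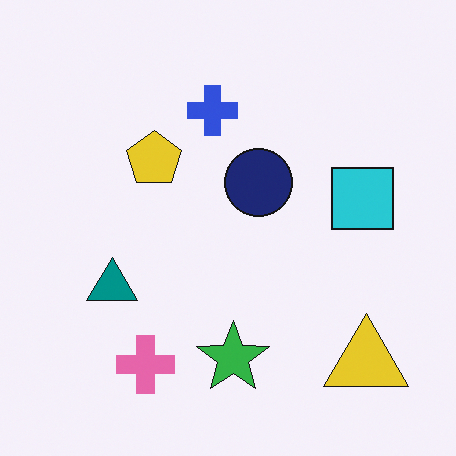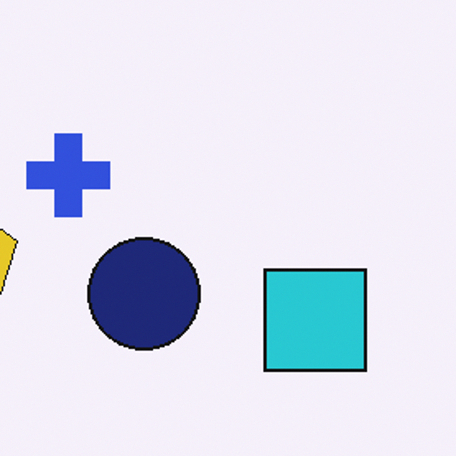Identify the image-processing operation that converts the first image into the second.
Cropped to a noticeably smaller region and rescaled.

The visible shapes are larger and the field of view is narrower; shapes near the original edges may be partly or wholly outside the frame — a crop-and-rescale.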